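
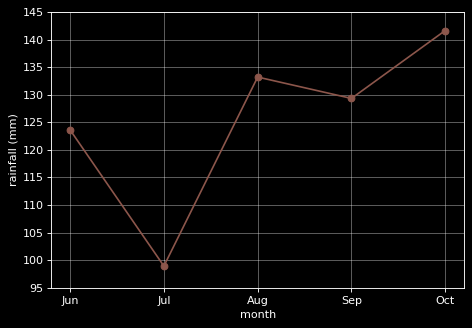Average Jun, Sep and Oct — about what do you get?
(125 + 130 + 140) / 3 ≈ 132.

≈ 132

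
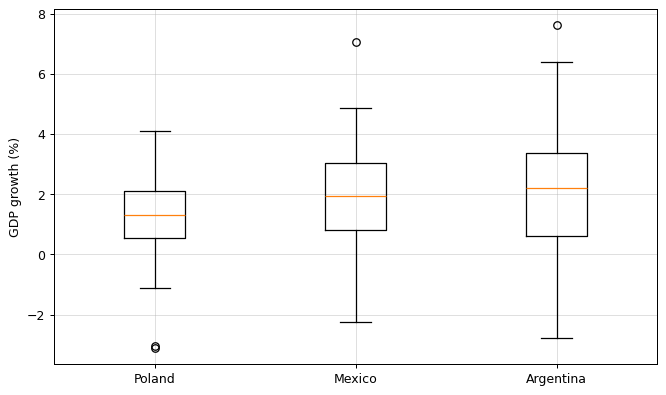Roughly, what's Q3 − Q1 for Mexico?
Q3 ≈ 3.0, Q1 ≈ 0.8; IQR ≈ 2.2.

≈ 2.2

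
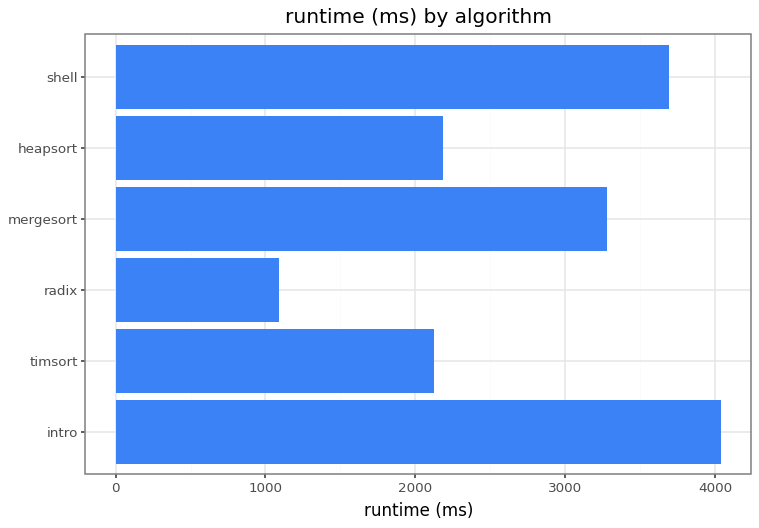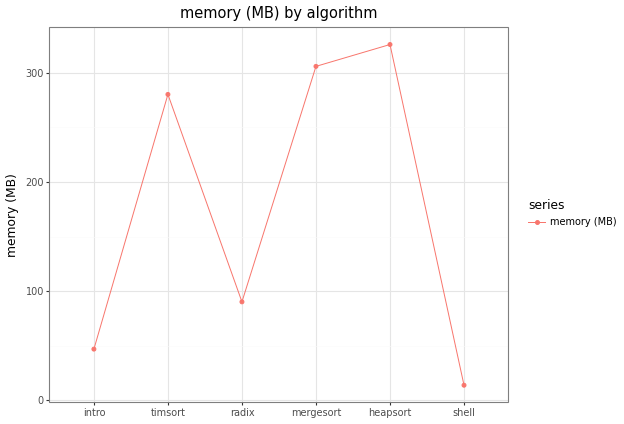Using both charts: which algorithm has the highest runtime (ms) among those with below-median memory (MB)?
intro

Chart 2 median memory (MB) ≈ 200; below-median algorithms: intro, radix, shell. Among those, intro has the highest runtime (ms) (≈ 4000).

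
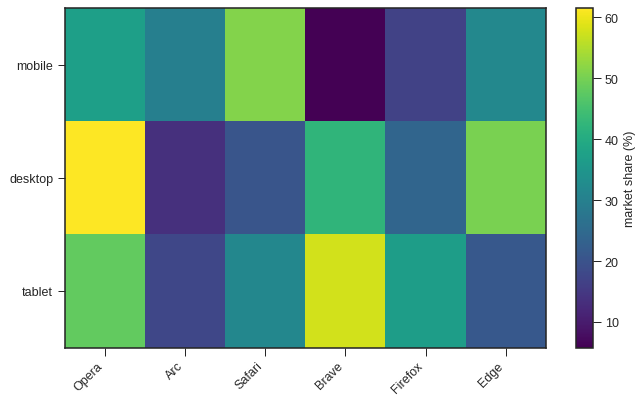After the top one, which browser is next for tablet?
Opera

Top 3 for tablet: Brave ≈ 60, Opera ≈ 50, Firefox ≈ 35.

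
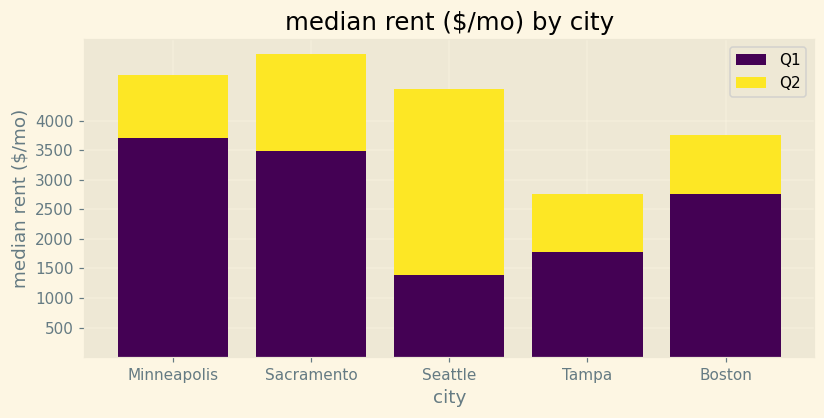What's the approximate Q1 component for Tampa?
≈ 2000

Q1 top ≈ 2000, bottom ≈ 0; segment ≈ 2000.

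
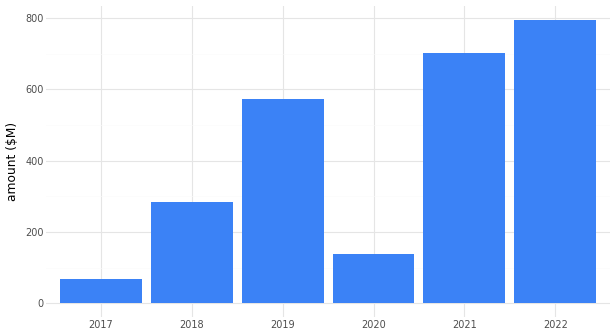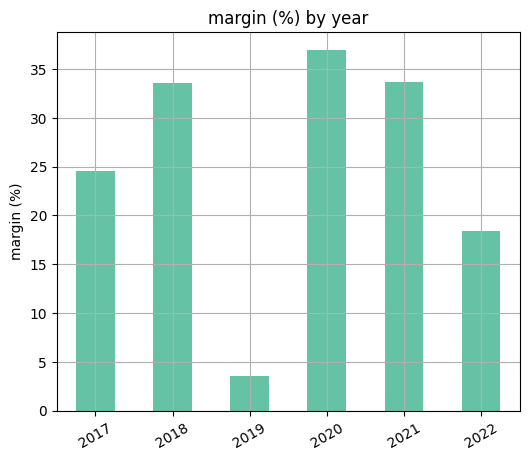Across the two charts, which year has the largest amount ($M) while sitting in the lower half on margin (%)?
2022

Chart 2 median margin (%) ≈ 30; below-median years: 2017, 2019, 2022. Among those, 2022 has the highest amount ($M) (≈ 800).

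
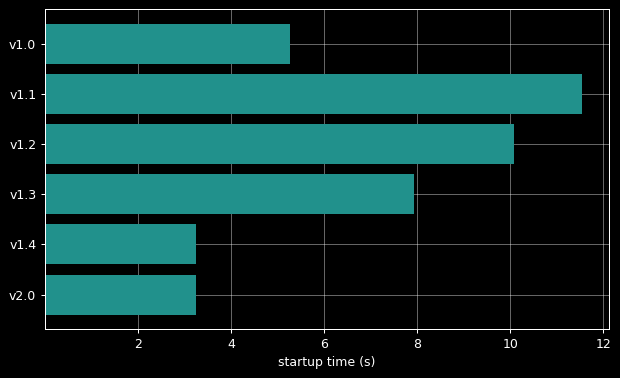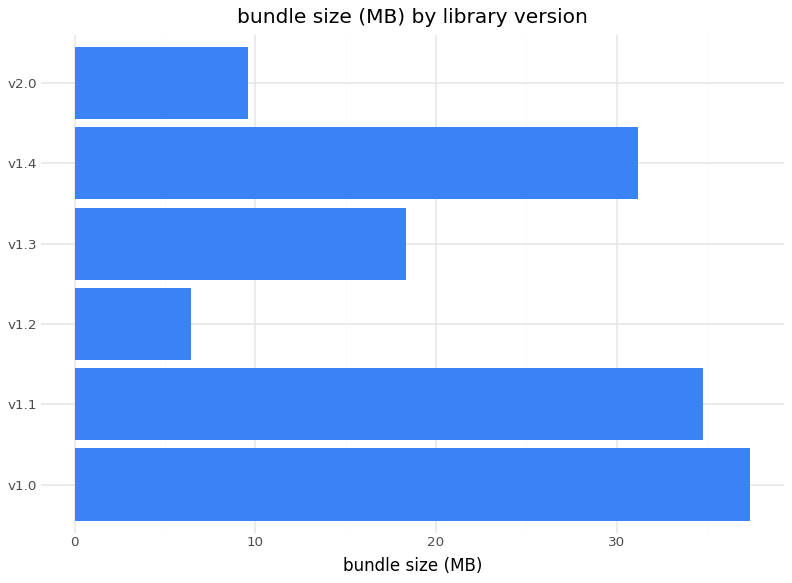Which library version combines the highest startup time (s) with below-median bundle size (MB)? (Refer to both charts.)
v1.2

Chart 2 median bundle size (MB) ≈ 25; below-median library versions: v1.2, v1.3, v2.0. Among those, v1.2 has the highest startup time (s) (≈ 10).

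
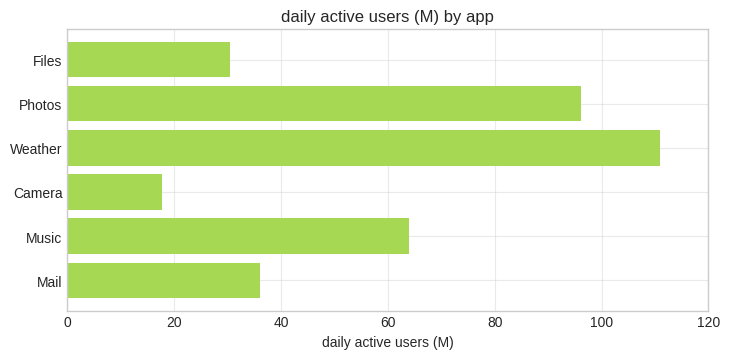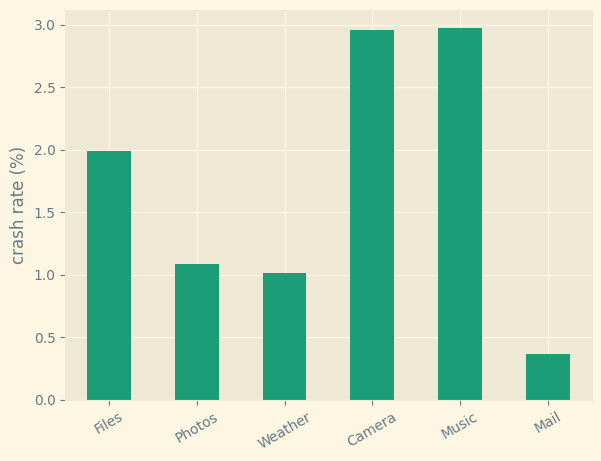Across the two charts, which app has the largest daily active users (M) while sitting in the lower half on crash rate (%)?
Weather

Chart 2 median crash rate (%) ≈ 1.5; below-median apps: Photos, Weather, Mail. Among those, Weather has the highest daily active users (M) (≈ 120).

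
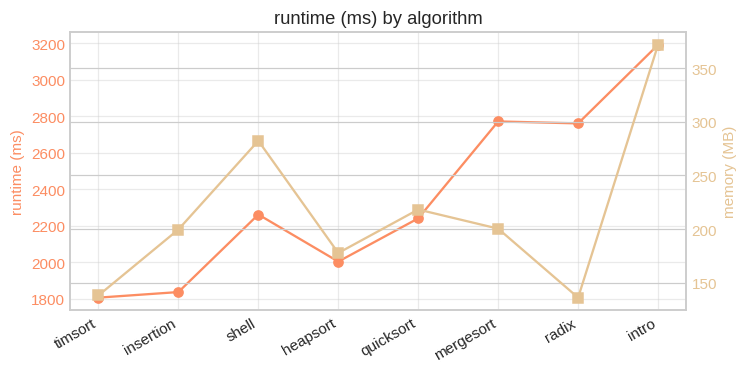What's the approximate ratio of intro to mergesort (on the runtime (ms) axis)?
intro ≈ 3200, mergesort ≈ 2800; 3200/2800 ≈ 1.14.

≈ 1.14×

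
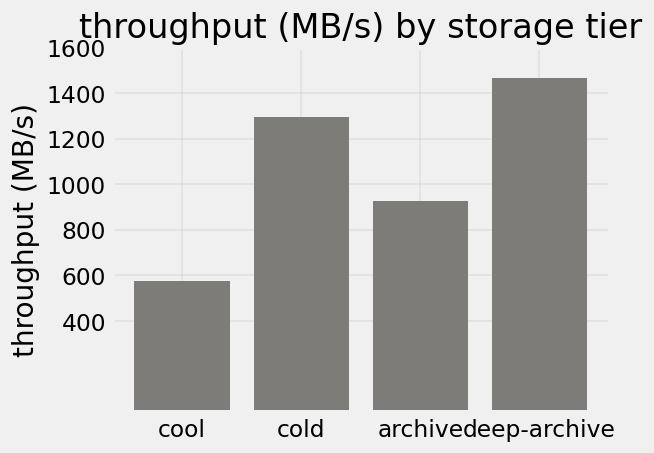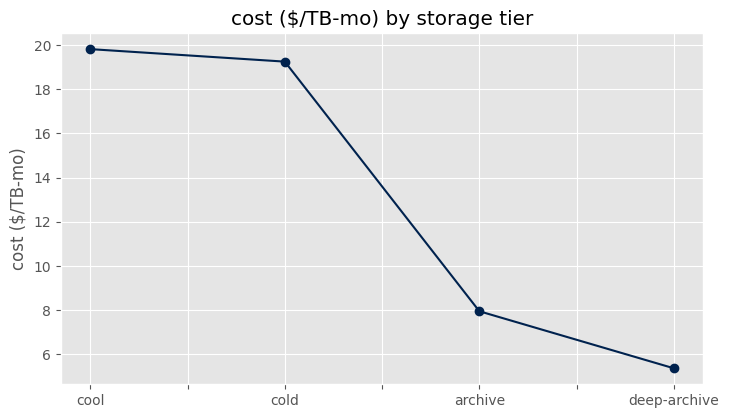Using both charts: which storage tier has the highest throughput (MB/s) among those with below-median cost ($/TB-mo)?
Chart 2 median cost ($/TB-mo) ≈ 14; below-median storage tiers: archive, deep-archive. Among those, deep-archive has the highest throughput (MB/s) (≈ 1400).

deep-archive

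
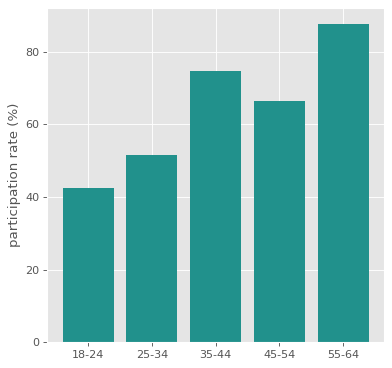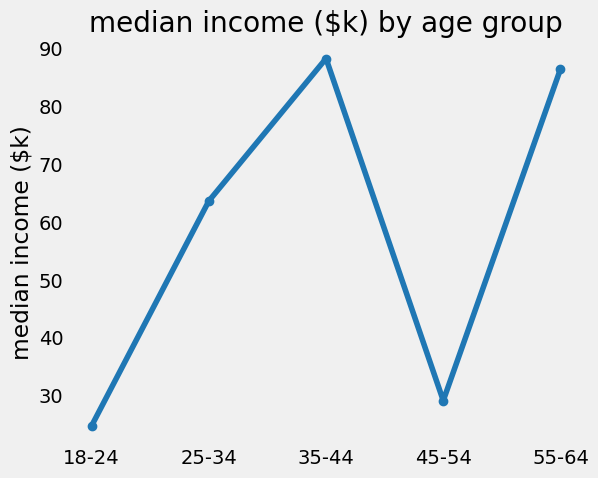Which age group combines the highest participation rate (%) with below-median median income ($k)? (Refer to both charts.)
45-54

Chart 2 median median income ($k) ≈ 60; below-median age groups: 18-24, 45-54. Among those, 45-54 has the highest participation rate (%) (≈ 70).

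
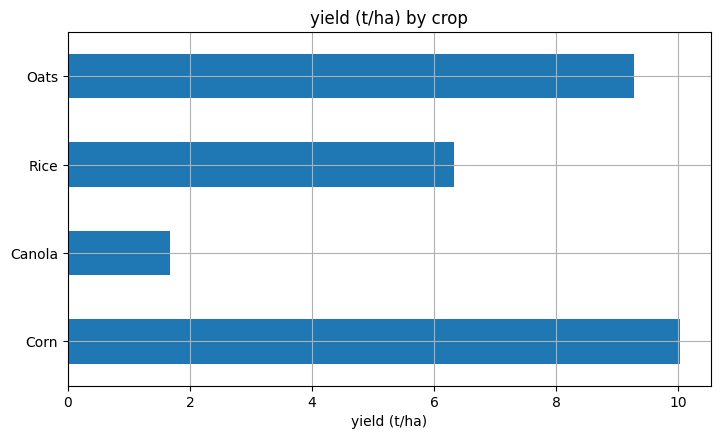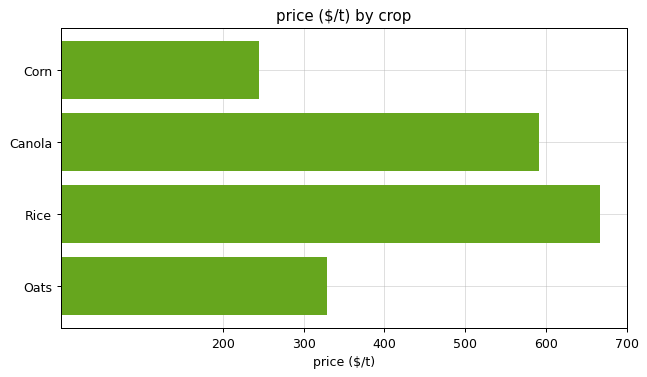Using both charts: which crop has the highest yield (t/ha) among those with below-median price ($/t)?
Chart 2 median price ($/t) ≈ 500; below-median crops: Corn, Oats. Among those, Corn has the highest yield (t/ha) (≈ 10).

Corn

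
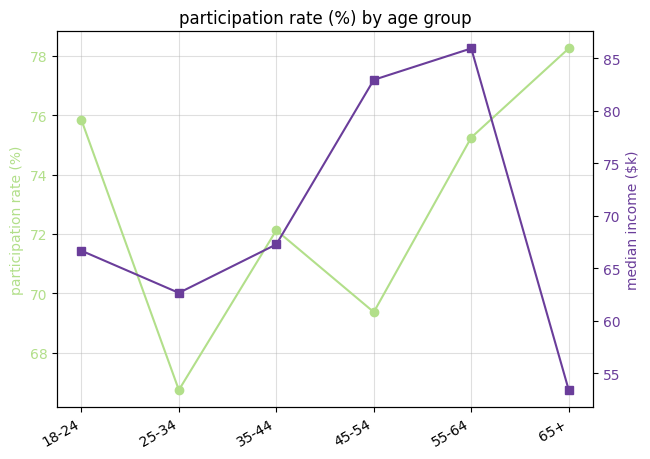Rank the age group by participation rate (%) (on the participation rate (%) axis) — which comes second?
18-24

Top 3 (on the participation rate (%) axis): 65+ ≈ 78, 18-24 ≈ 76, 55-64 ≈ 75.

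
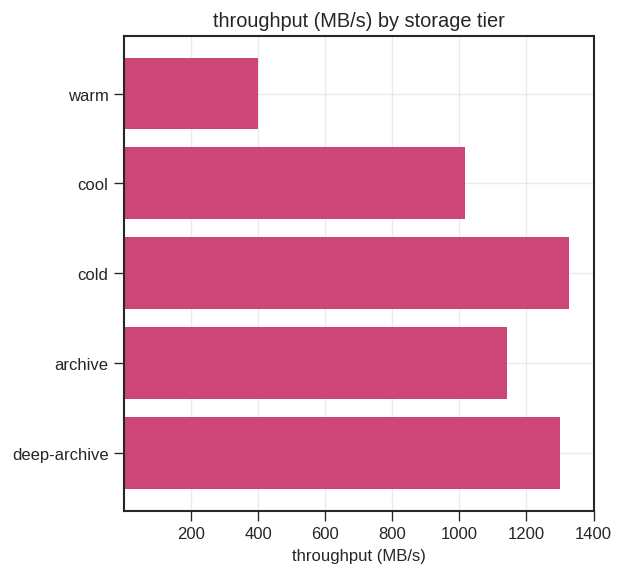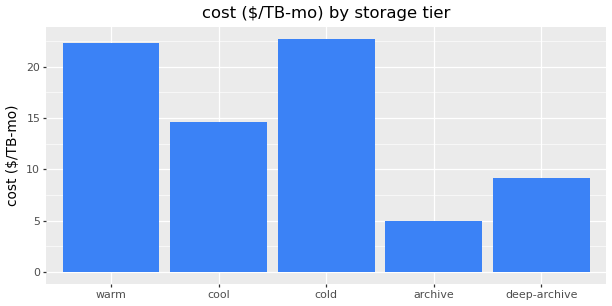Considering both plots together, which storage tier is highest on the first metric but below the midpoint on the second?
deep-archive

Chart 2 median cost ($/TB-mo) ≈ 15; below-median storage tiers: archive, deep-archive. Among those, deep-archive has the highest throughput (MB/s) (≈ 1400).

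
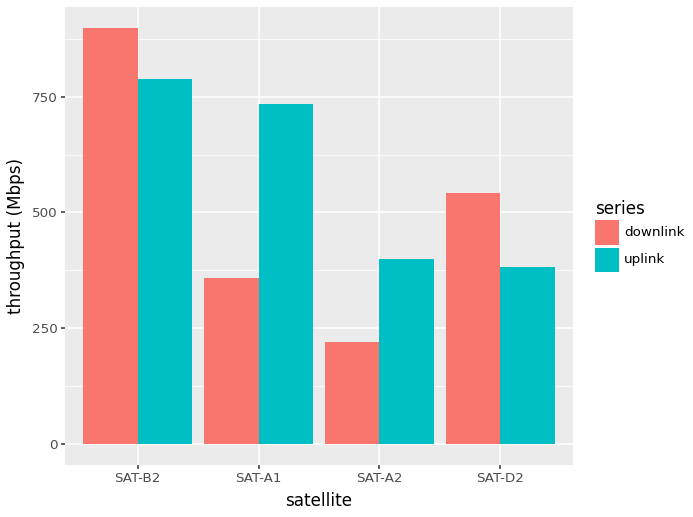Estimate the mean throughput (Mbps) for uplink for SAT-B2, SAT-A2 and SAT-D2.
(800 + 400 + 400) / 3 ≈ 533.

≈ 533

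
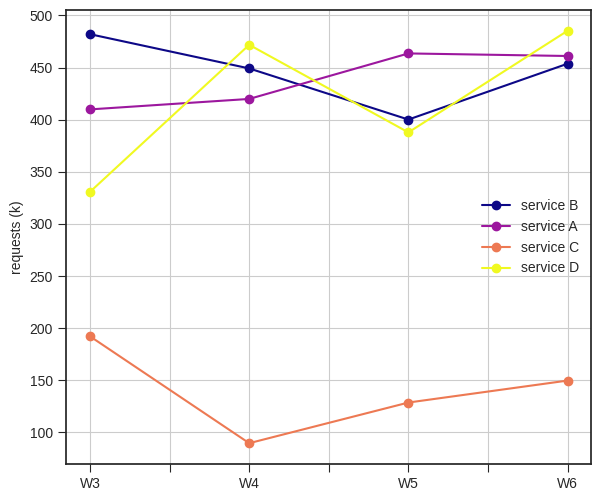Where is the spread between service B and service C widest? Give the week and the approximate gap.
W4, ≈ 350 k

W4: service B ≈ 450, service C ≈ 100 → gap ≈ 350. Next-largest (W6) is only ≈ 300.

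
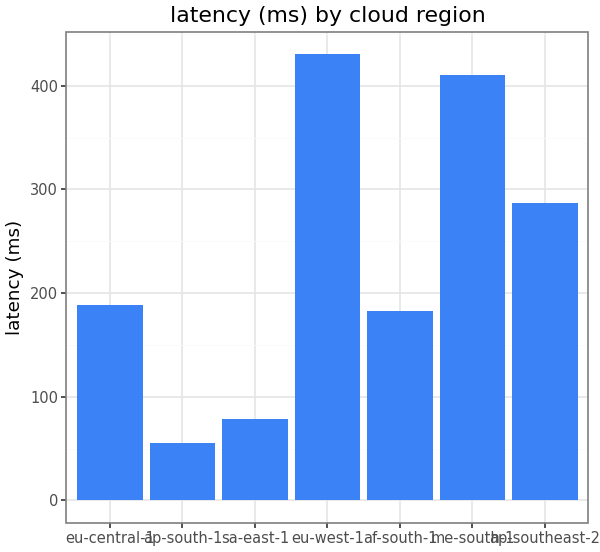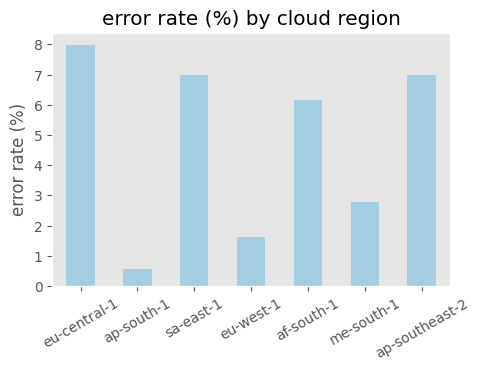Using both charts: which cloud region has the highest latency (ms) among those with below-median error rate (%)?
Chart 2 median error rate (%) ≈ 6; below-median cloud regions: ap-south-1, eu-west-1, me-south-1. Among those, eu-west-1 has the highest latency (ms) (≈ 450).

eu-west-1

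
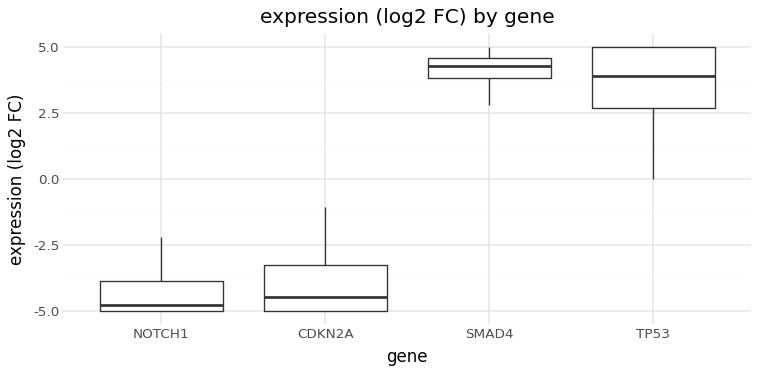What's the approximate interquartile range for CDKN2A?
≈ 2

Q3 ≈ -3, Q1 ≈ -5; IQR ≈ 2.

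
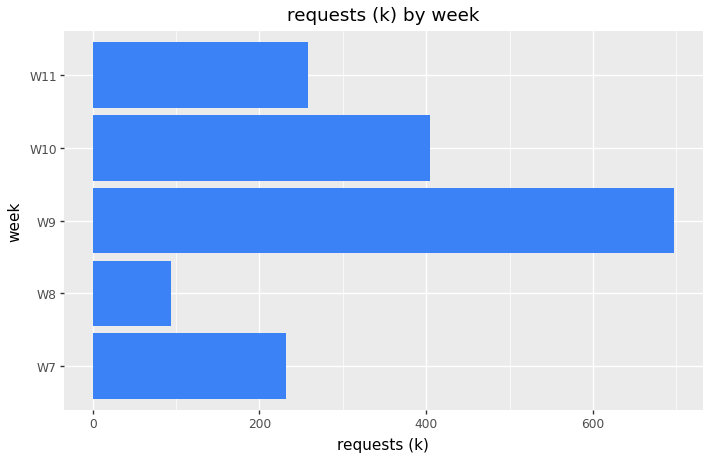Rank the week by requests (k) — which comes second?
Top 3: W9 ≈ 700, W10 ≈ 400, W11 ≈ 300.

W10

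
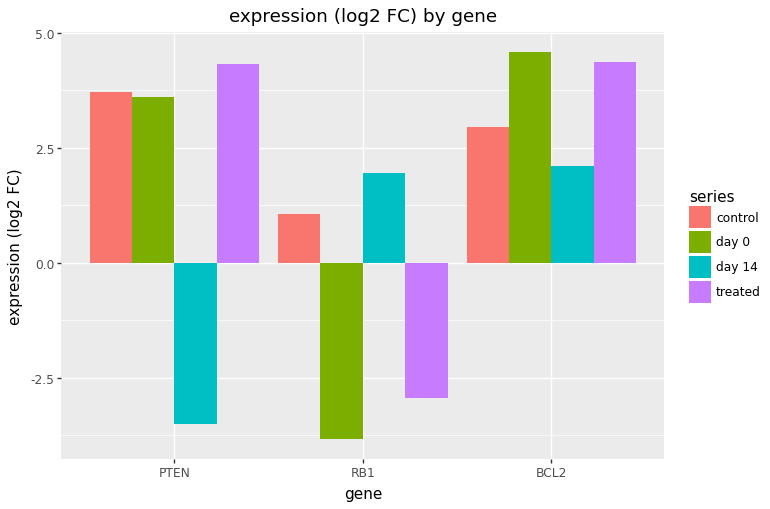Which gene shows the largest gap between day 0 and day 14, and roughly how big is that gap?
PTEN: day 0 ≈ 4, day 14 ≈ -3 → gap ≈ 7. Next-largest (RB1) is only ≈ 6.

PTEN, ≈ 7 log2 FC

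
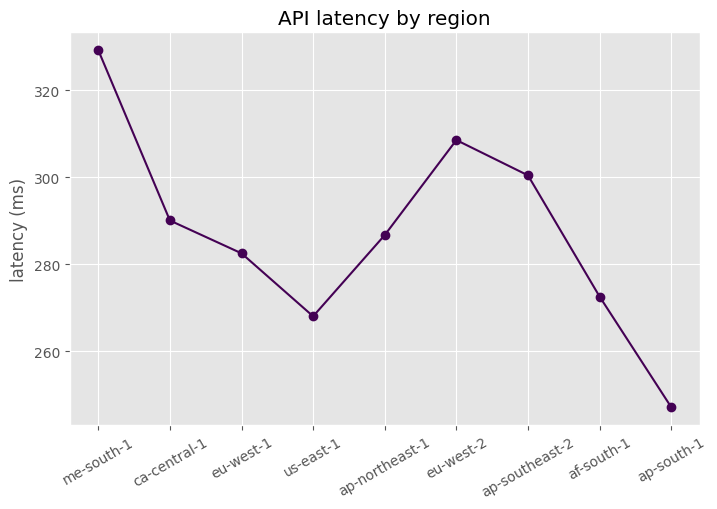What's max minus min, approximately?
Max me-south-1 ≈ 330, min ap-south-1 ≈ 250; range ≈ 80.

≈ 80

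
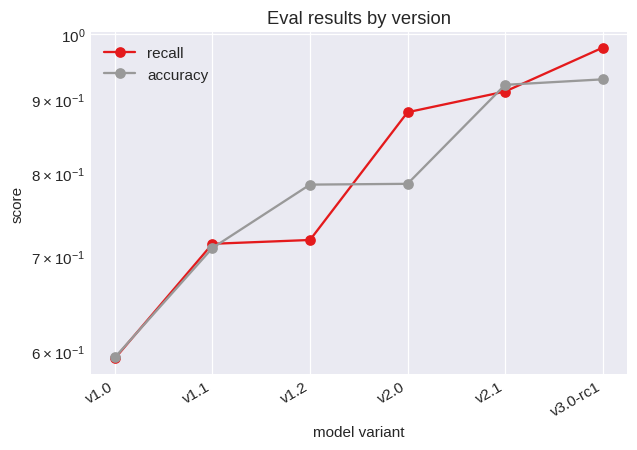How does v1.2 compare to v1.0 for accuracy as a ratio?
v1.2 ≈ 0.80, v1.0 ≈ 0.60; 0.80/0.60 ≈ 1.33.

≈ 1.33×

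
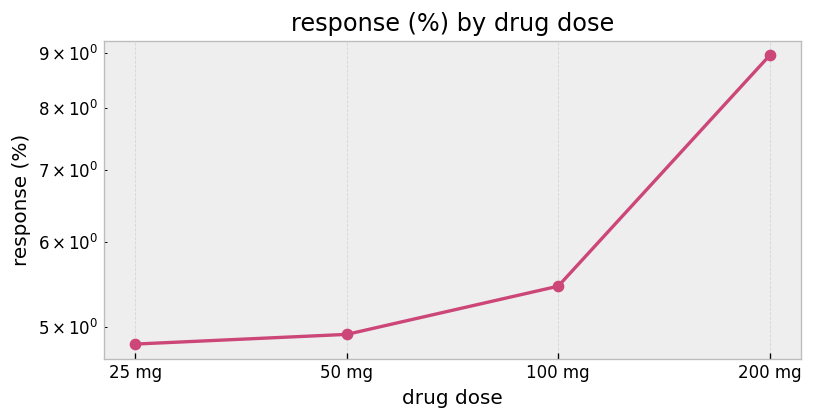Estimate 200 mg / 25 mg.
≈ 1.8×

200 mg ≈ 9.0, 25 mg ≈ 5.0; 9.0/5.0 ≈ 1.8.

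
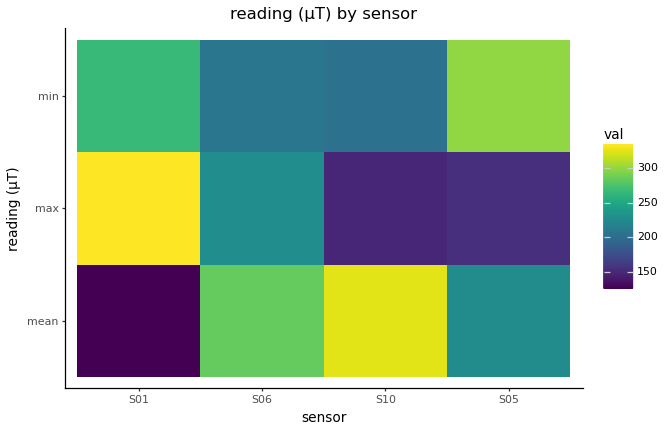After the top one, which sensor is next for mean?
S06

Top 3 for mean: S10 ≈ 320, S06 ≈ 280, S05 ≈ 220.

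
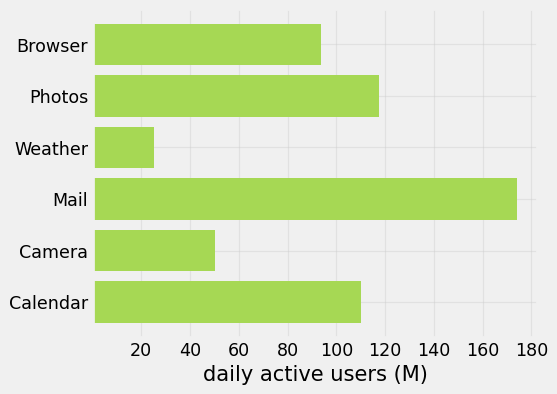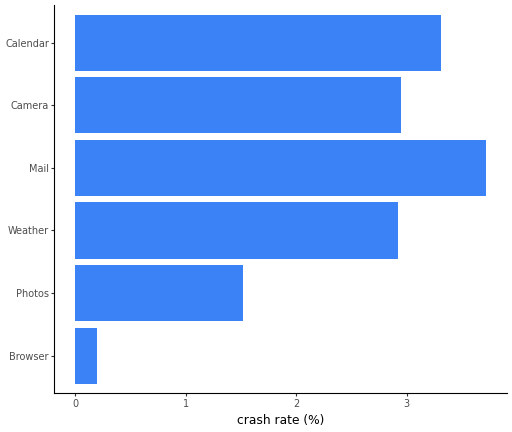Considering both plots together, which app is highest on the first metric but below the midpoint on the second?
Chart 2 median crash rate (%) ≈ 3; below-median apps: Browser, Photos, Weather. Among those, Photos has the highest daily active users (M) (≈ 120).

Photos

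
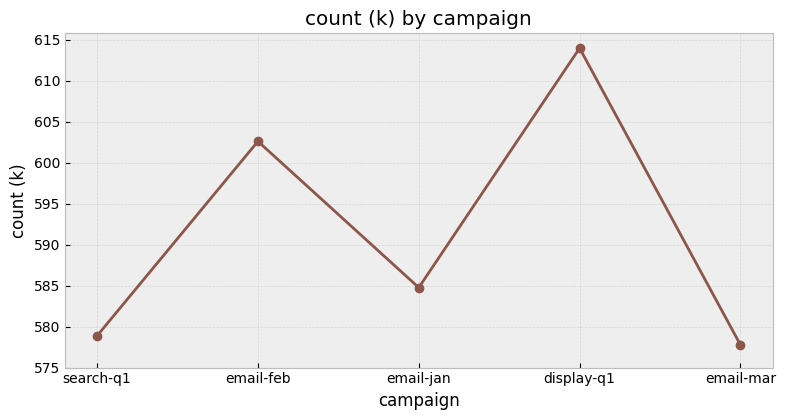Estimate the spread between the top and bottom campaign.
Max display-q1 ≈ 615, min email-mar ≈ 580; range ≈ 35.

≈ 35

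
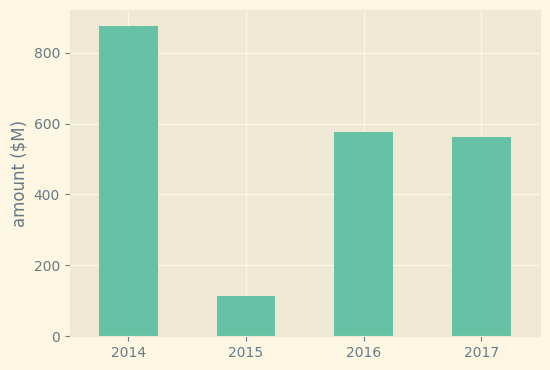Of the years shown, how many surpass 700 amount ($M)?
Above 700: 2014.

1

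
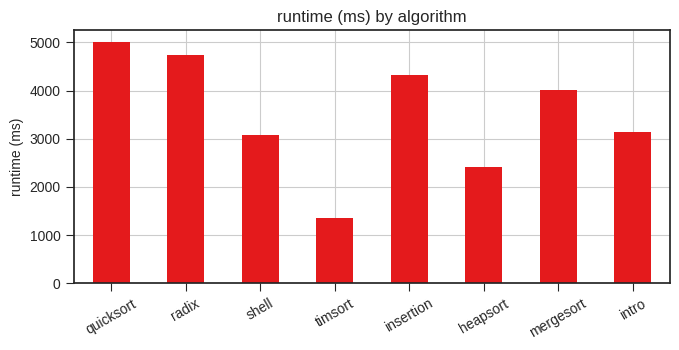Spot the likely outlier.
timsort

timsort ≈ 1500; the rest sit between ≈ 2500 and ≈ 5000.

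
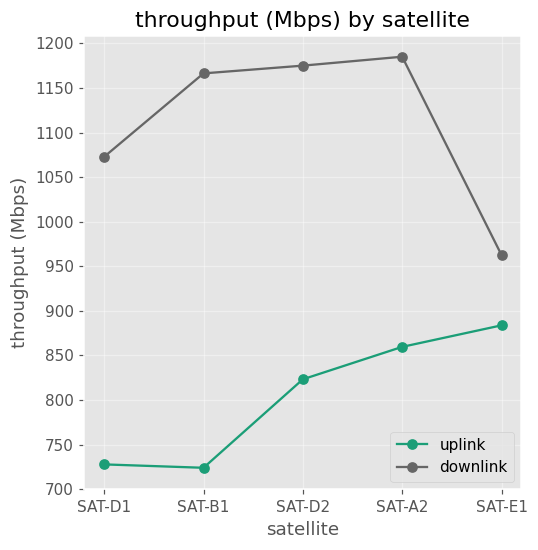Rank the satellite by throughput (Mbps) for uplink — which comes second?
SAT-A2

Top 3 for uplink: SAT-E1 ≈ 900, SAT-A2 ≈ 850, SAT-D2 ≈ 800.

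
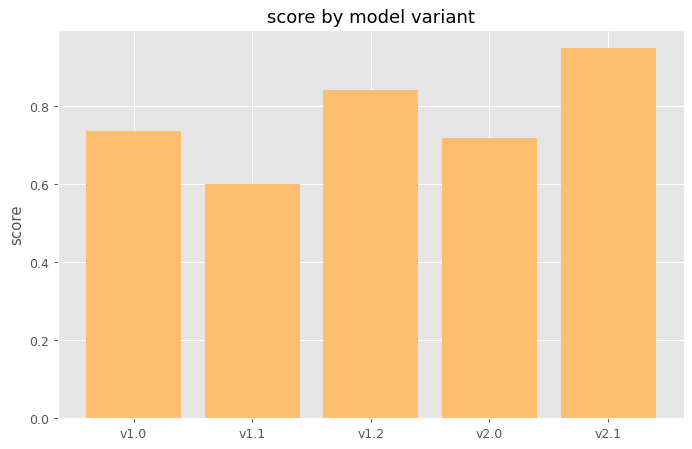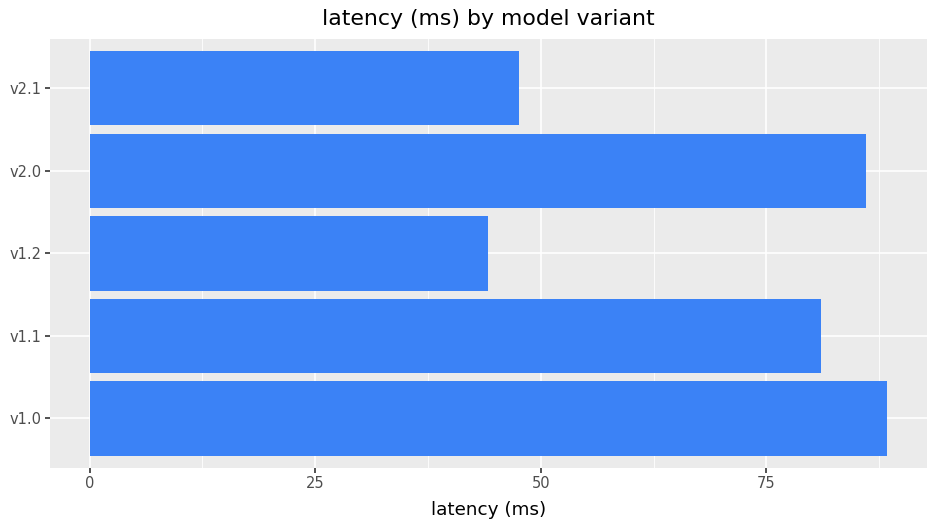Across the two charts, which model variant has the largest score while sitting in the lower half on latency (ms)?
Chart 2 median latency (ms) ≈ 80; below-median model variants: v1.2, v2.1. Among those, v2.1 has the highest score (≈ 0.9).

v2.1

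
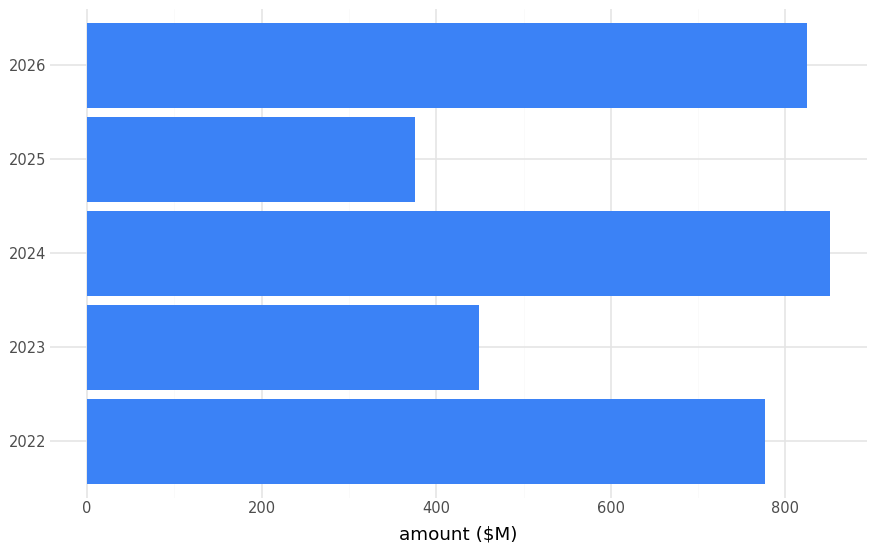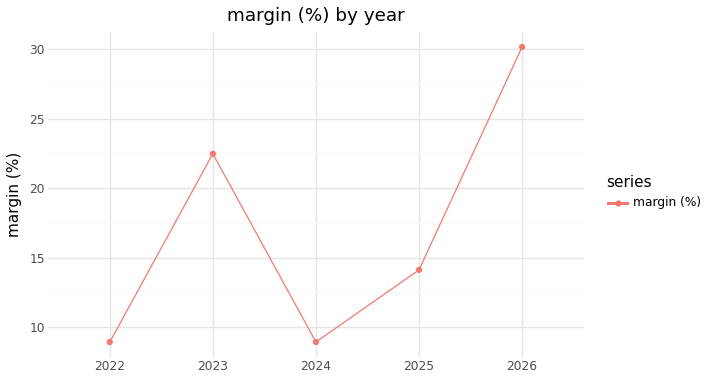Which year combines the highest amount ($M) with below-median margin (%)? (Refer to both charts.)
Chart 2 median margin (%) ≈ 15; below-median years: 2022, 2024. Among those, 2024 has the highest amount ($M) (≈ 900).

2024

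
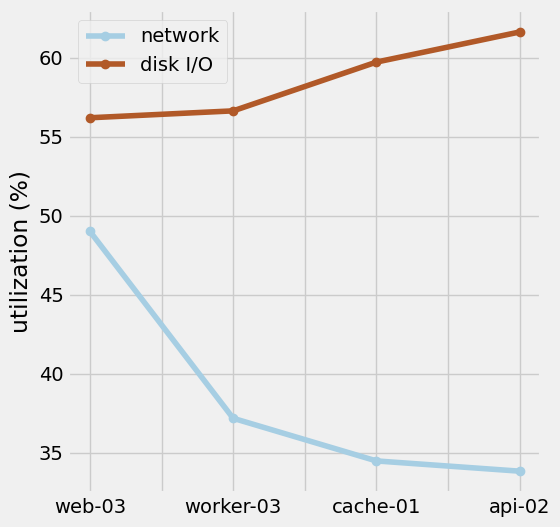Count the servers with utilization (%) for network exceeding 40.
Above 40: web-03.

1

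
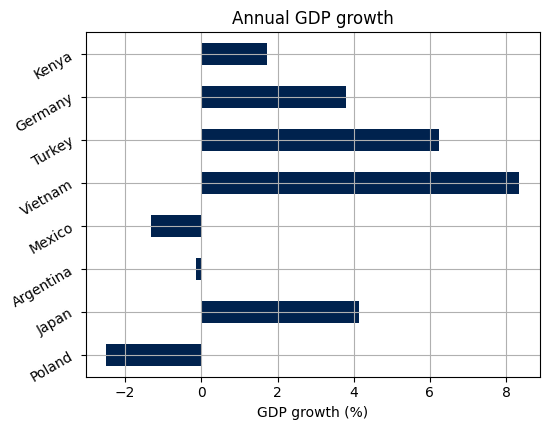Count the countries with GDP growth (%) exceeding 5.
Above 5: Vietnam, Turkey.

2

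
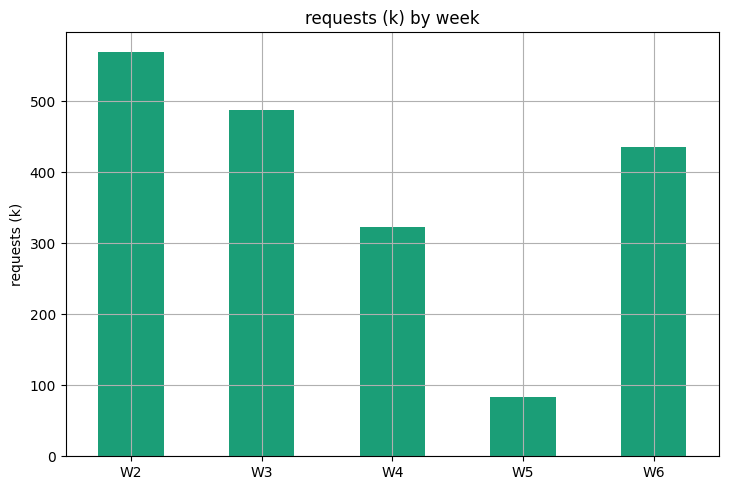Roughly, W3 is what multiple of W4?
W3 ≈ 500, W4 ≈ 300; 500/300 ≈ 1.67.

≈ 1.67×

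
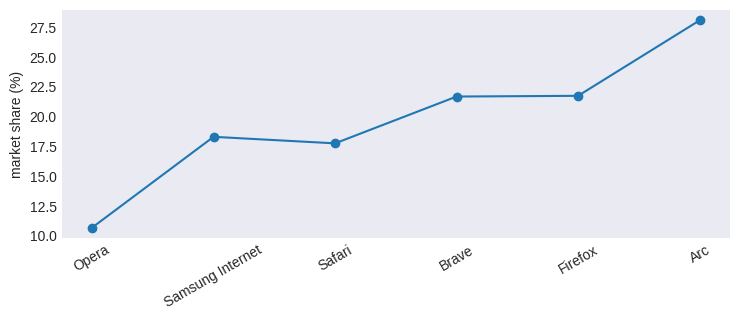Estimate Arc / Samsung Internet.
≈ 1.56×

Arc ≈ 28, Samsung Internet ≈ 18; 28/18 ≈ 1.56.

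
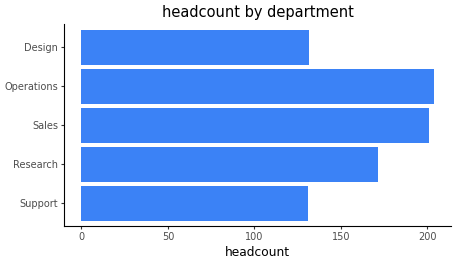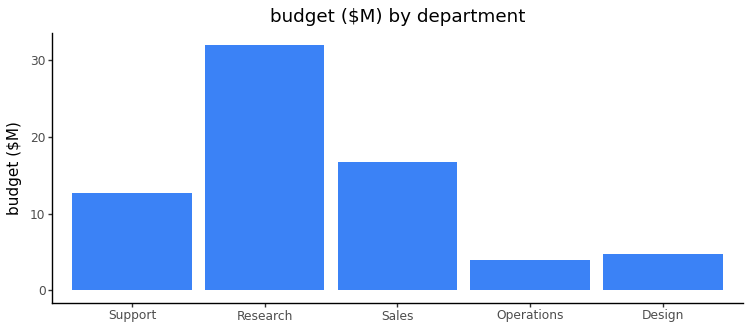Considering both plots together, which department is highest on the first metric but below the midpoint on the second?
Operations

Chart 2 median budget ($M) ≈ 15; below-median departments: Operations, Design. Among those, Operations has the highest headcount (≈ 200).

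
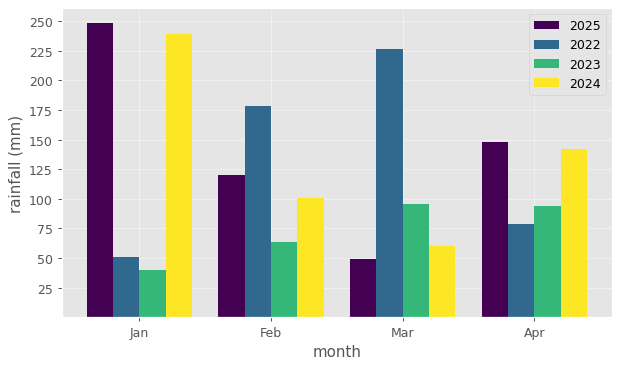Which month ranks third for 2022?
Apr

Top 4 for 2022: Mar ≈ 225, Feb ≈ 175, Apr ≈ 75, Jan ≈ 50.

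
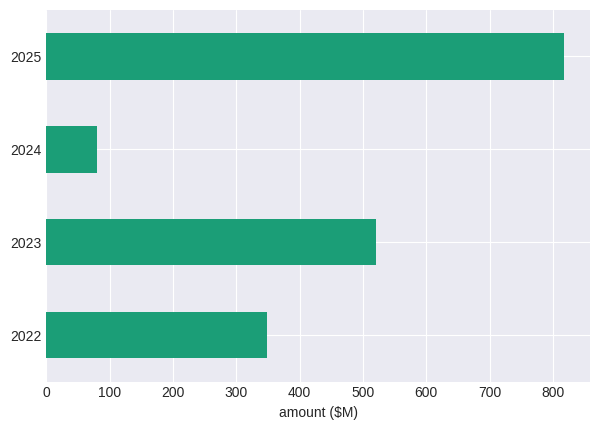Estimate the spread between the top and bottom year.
≈ 700

Max 2025 ≈ 800, min 2024 ≈ 100; range ≈ 700.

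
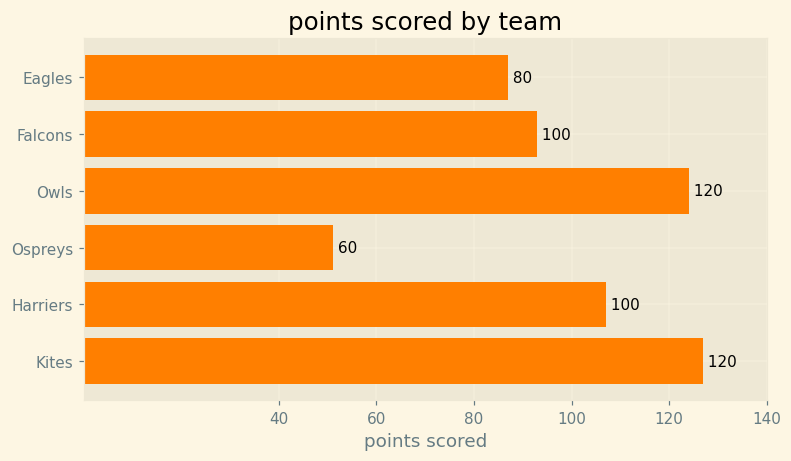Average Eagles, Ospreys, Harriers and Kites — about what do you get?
(80 + 60 + 100 + 120) / 4 ≈ 90.

≈ 90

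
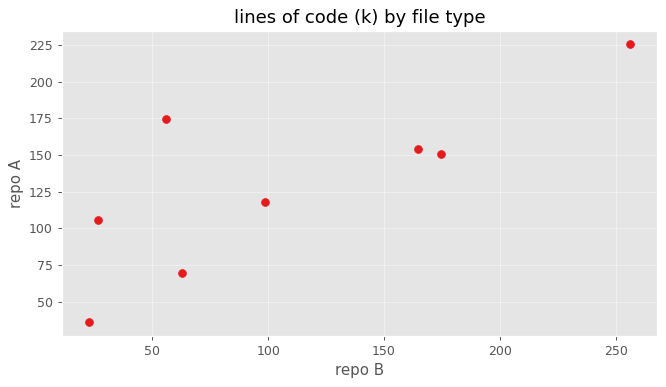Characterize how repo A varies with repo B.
Points are positively correlated; strong (|r| ≈ 0.8).

positive, strong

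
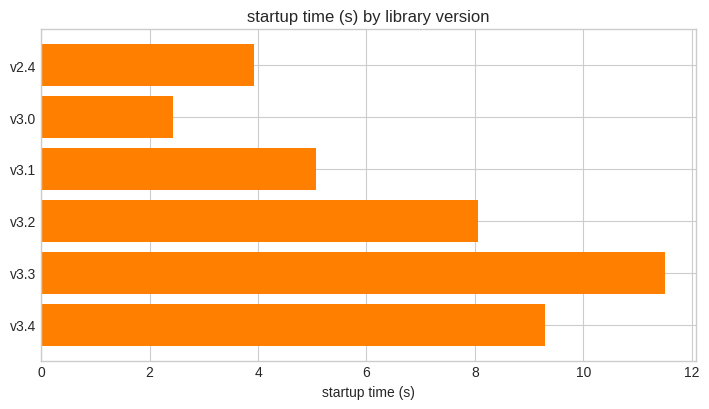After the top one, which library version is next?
Top 3: v3.3 ≈ 12, v3.4 ≈ 9, v3.2 ≈ 8.

v3.4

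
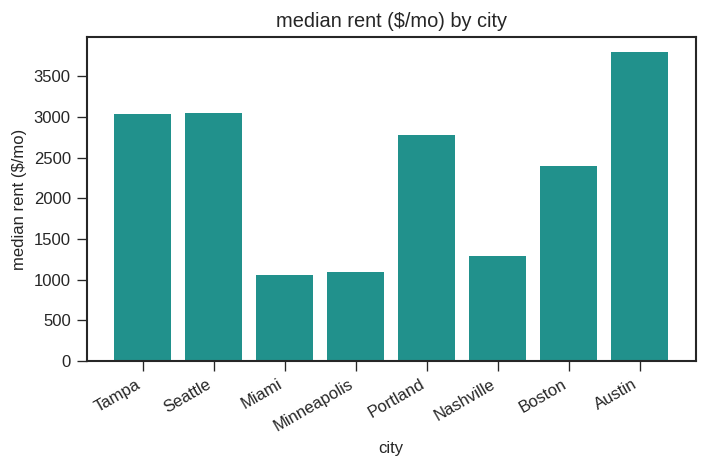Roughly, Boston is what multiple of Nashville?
≈ 1.67×

Boston ≈ 2500, Nashville ≈ 1500; 2500/1500 ≈ 1.67.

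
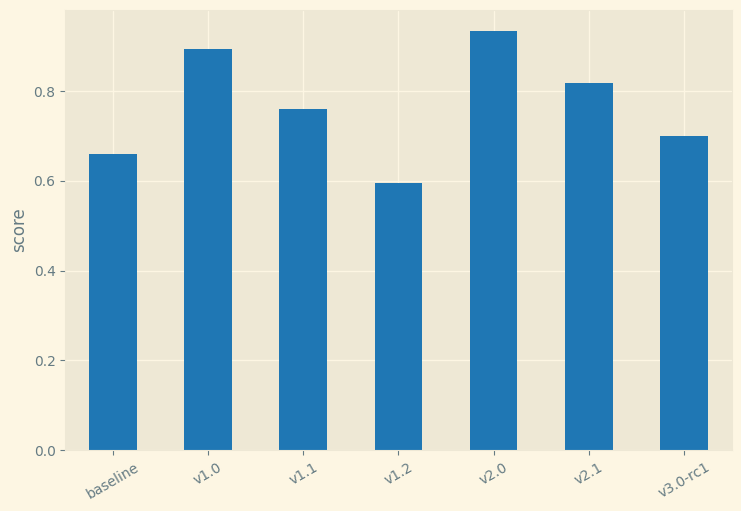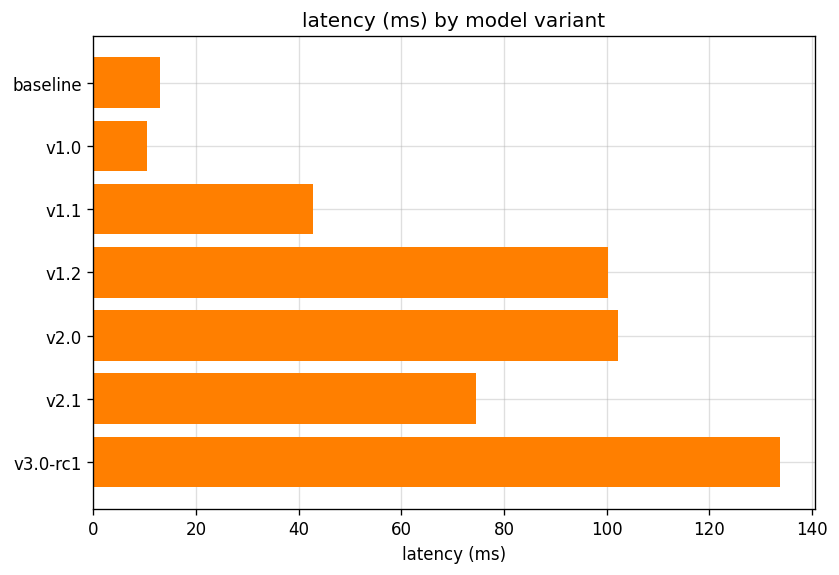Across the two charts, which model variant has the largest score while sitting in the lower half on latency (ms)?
Chart 2 median latency (ms) ≈ 80; below-median model variants: baseline, v1.0, v1.1. Among those, v1.0 has the highest score (≈ 0.9).

v1.0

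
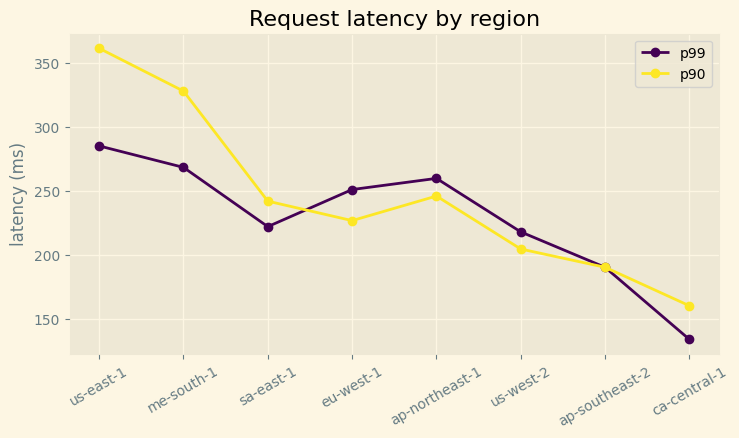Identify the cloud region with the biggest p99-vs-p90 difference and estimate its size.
us-east-1: p99 ≈ 280, p90 ≈ 360 → gap ≈ 80. Next-largest (me-south-1) is only ≈ 60.

us-east-1, ≈ 80 ms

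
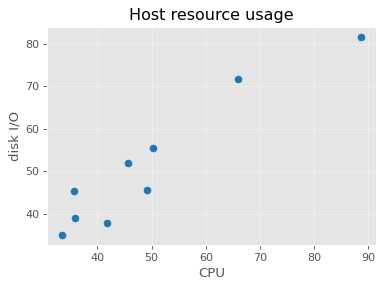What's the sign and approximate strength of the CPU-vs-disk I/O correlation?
positive, strong

Points are positively correlated; strong (|r| ≈ 1.0).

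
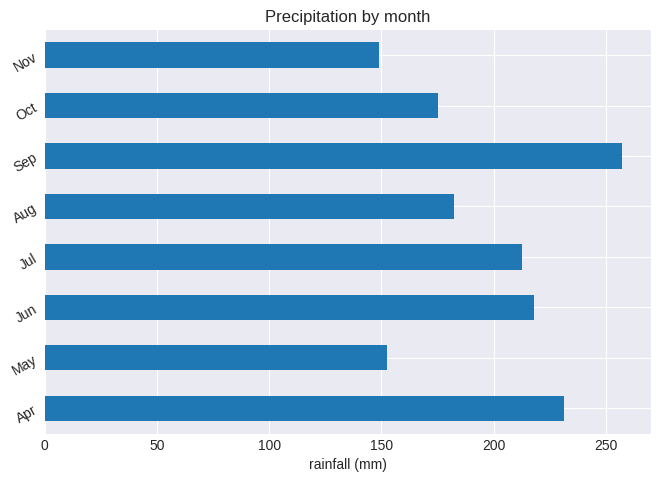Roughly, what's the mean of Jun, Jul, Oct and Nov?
≈ 194

(225 + 225 + 175 + 150) / 4 ≈ 194.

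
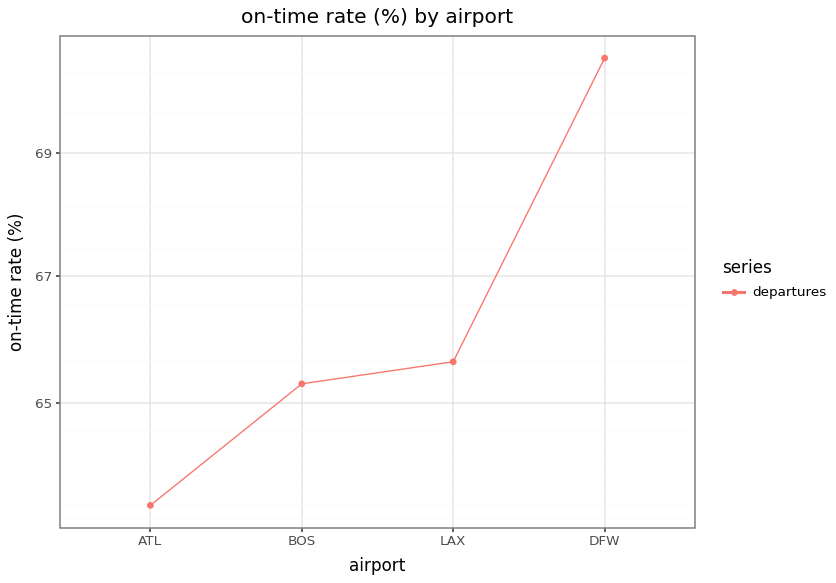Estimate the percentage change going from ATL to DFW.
≈ +12.7%

ATL ≈ 63, DFW ≈ 71; (71 − 63) / 63 ≈ +12.7%.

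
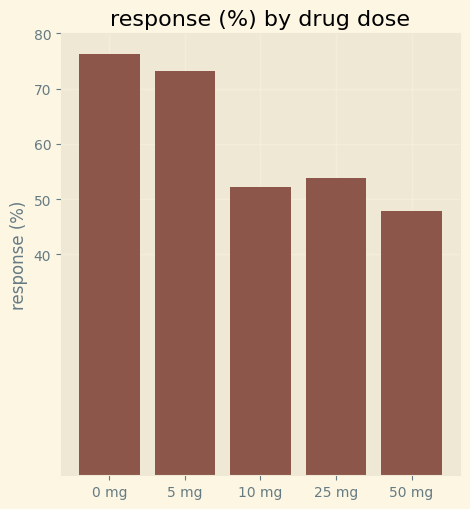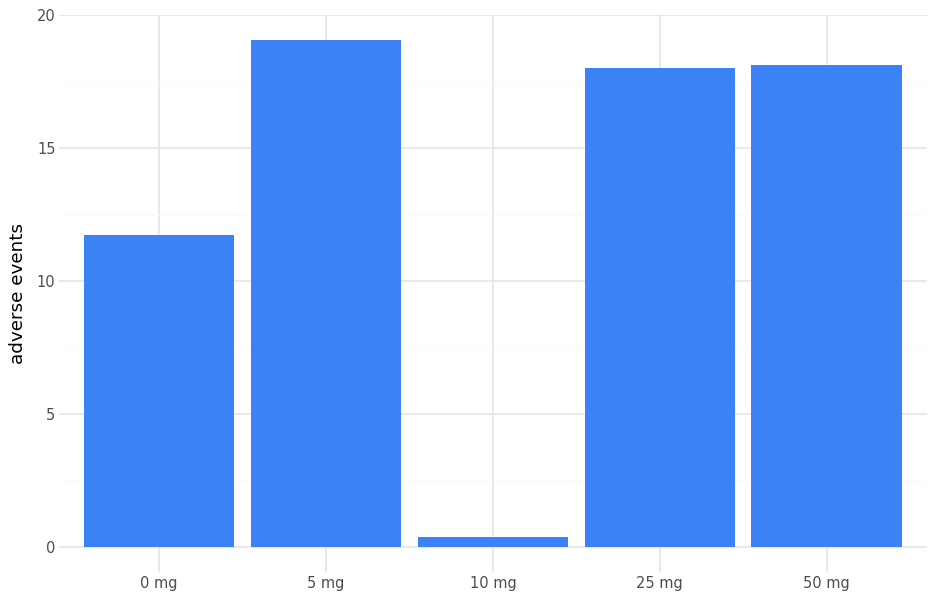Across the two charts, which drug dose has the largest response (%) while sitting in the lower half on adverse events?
Chart 2 median adverse events ≈ 18; below-median drug doses: 0 mg, 10 mg. Among those, 0 mg has the highest response (%) (≈ 80).

0 mg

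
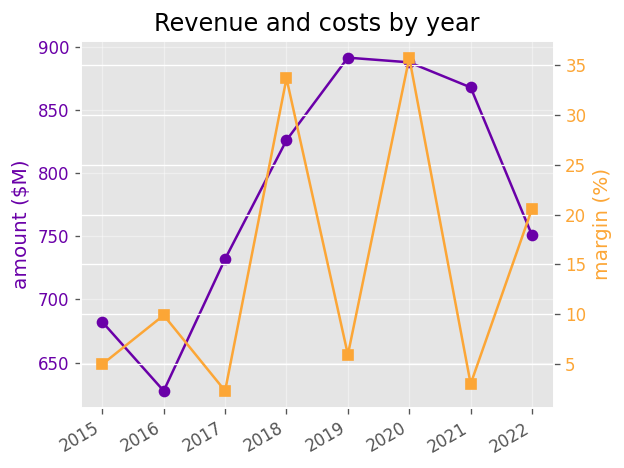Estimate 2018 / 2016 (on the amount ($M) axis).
2018 ≈ 825, 2016 ≈ 625; 825/625 ≈ 1.32.

≈ 1.32×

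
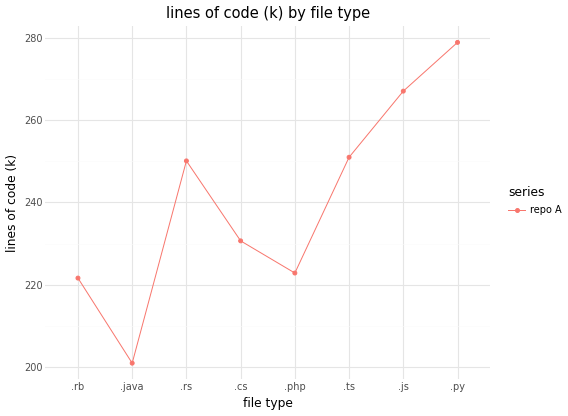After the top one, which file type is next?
.js

Top 3: .py ≈ 280, .js ≈ 270, .ts ≈ 250.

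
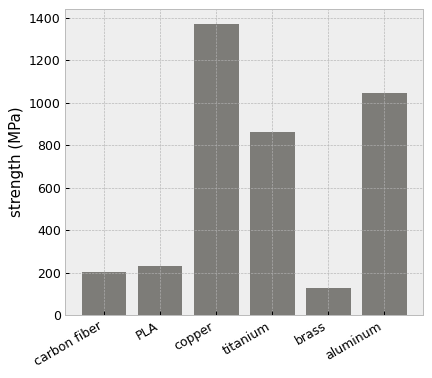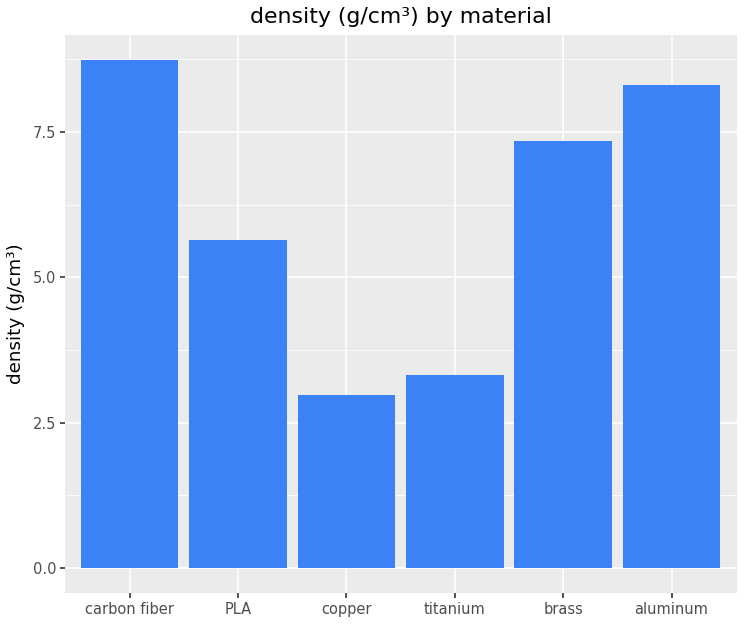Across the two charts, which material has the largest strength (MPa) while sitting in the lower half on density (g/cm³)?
copper

Chart 2 median density (g/cm³) ≈ 6; below-median materials: PLA, copper, titanium. Among those, copper has the highest strength (MPa) (≈ 1400).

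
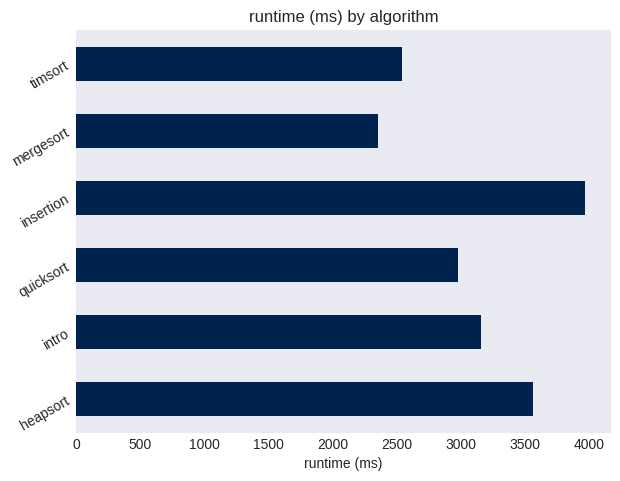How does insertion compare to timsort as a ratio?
≈ 1.6×

insertion ≈ 4000, timsort ≈ 2500; 4000/2500 ≈ 1.6.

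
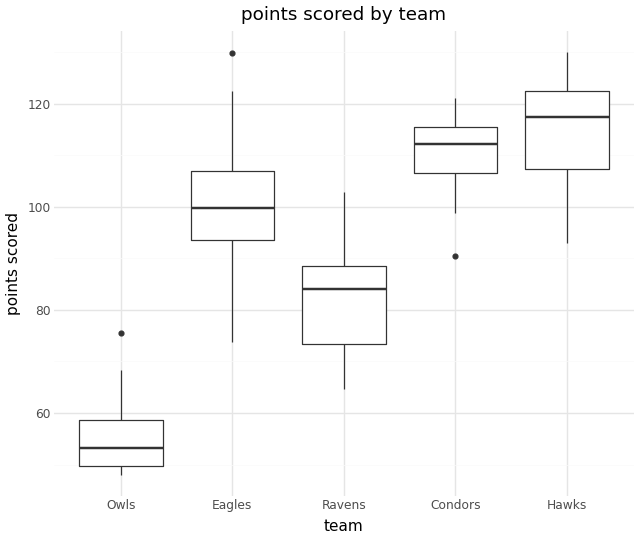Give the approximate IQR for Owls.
≈ 10

Q3 ≈ 60, Q1 ≈ 50; IQR ≈ 10.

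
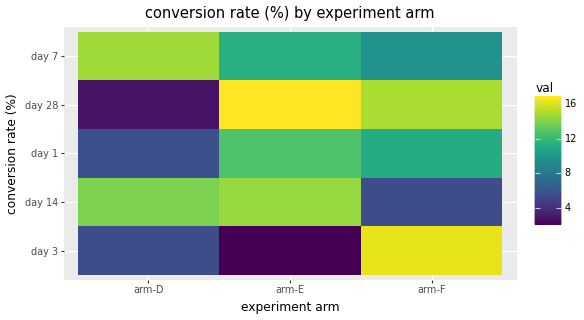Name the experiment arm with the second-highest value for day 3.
Top 3 for day 3: arm-F ≈ 16, arm-D ≈ 6, arm-E ≈ 2.

arm-D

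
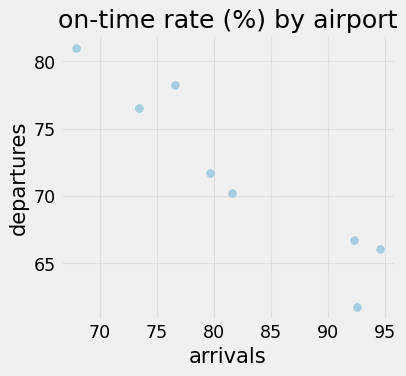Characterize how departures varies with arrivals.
negative, strong

Points are negatively correlated; strong (|r| ≈ 0.9).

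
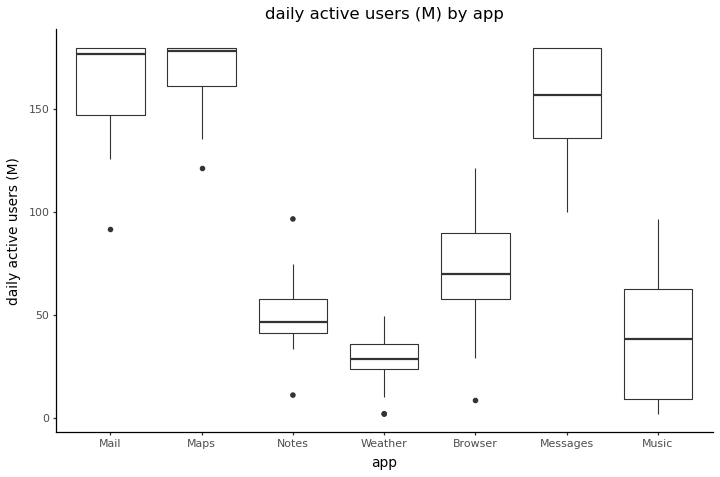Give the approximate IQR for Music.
≈ 60

Q3 ≈ 60, Q1 ≈ 0; IQR ≈ 60.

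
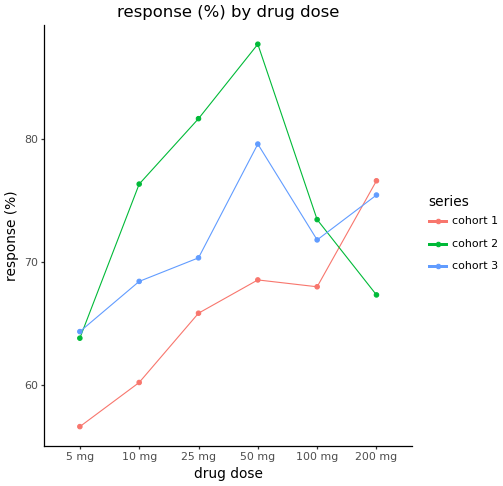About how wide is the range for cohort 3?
≈ 15

Max 50 mg ≈ 80, min 5 mg ≈ 65; range ≈ 15.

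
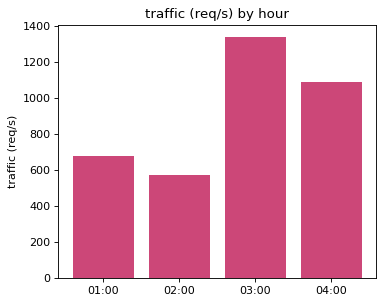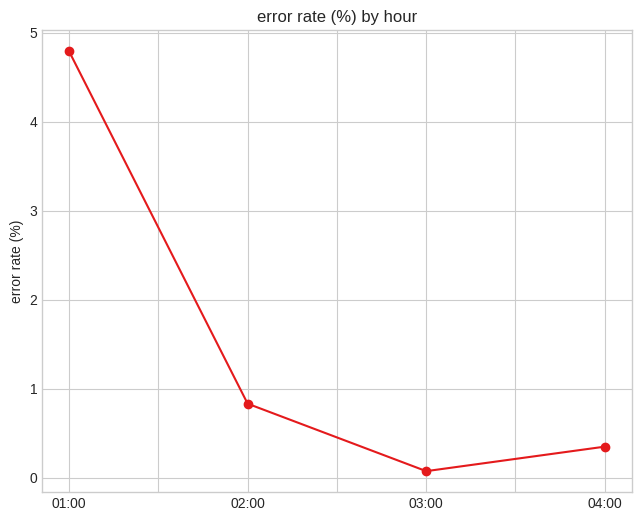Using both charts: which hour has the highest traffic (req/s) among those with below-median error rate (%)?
03:00

Chart 2 median error rate (%) ≈ 0.5; below-median hours: 03:00, 04:00. Among those, 03:00 has the highest traffic (req/s) (≈ 1400).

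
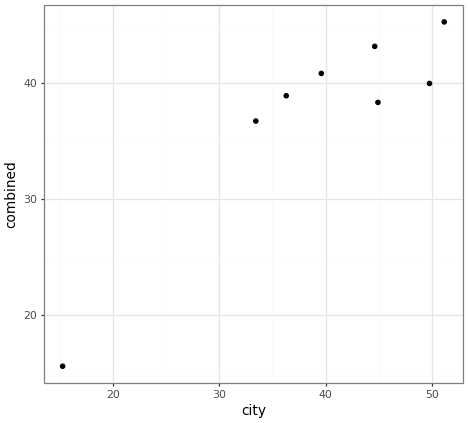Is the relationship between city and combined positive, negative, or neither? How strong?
positive, strong

Points are positively correlated; strong (|r| ≈ 0.9).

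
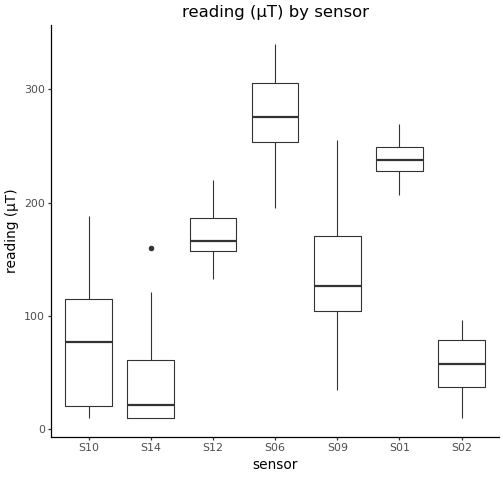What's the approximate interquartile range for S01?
Q3 ≈ 250, Q1 ≈ 225; IQR ≈ 25.

≈ 25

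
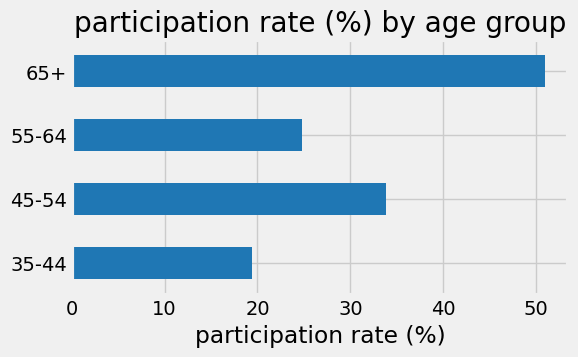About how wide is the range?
Max 65+ ≈ 50, min 35-44 ≈ 20; range ≈ 30.

≈ 30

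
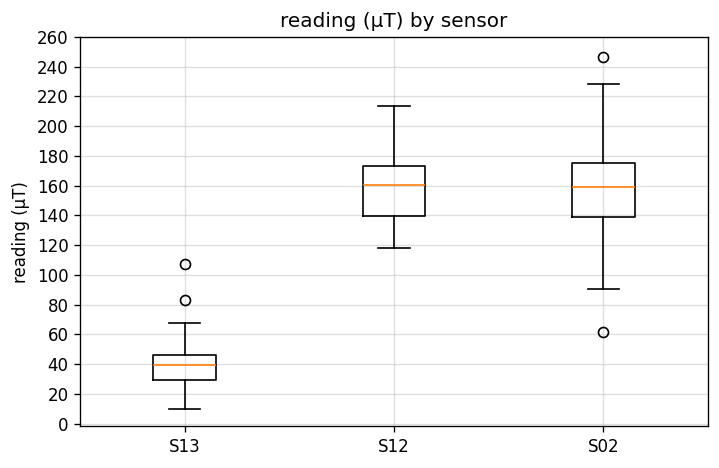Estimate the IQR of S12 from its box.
≈ 40

Q3 ≈ 180, Q1 ≈ 140; IQR ≈ 40.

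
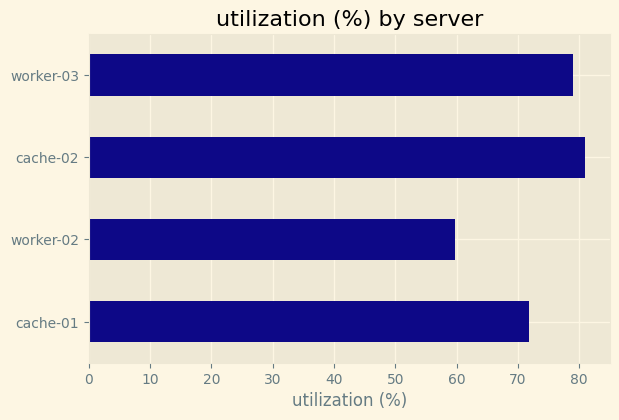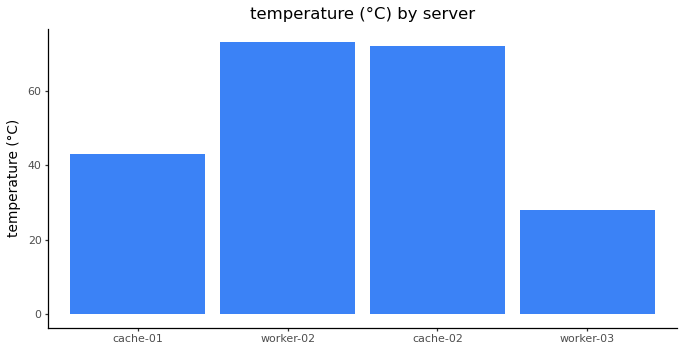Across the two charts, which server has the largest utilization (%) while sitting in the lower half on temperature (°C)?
worker-03

Chart 2 median temperature (°C) ≈ 60; below-median servers: cache-01, worker-03. Among those, worker-03 has the highest utilization (%) (≈ 80).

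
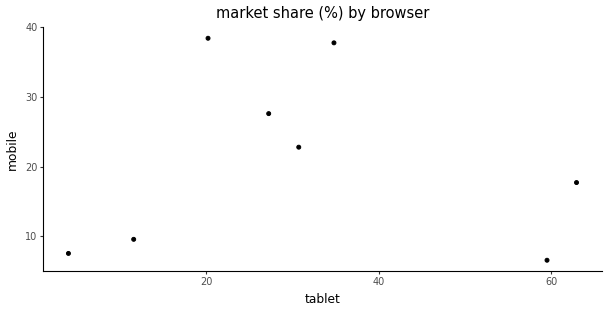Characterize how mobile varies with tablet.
Points are roughly uncorrelated; weak (|r| ≈ 0.0).

no clear correlation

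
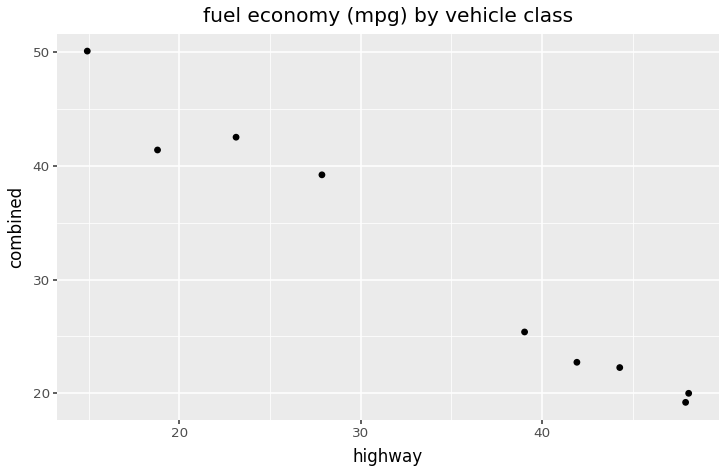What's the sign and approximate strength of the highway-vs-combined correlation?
Points are negatively correlated; strong (|r| ≈ 1.0).

negative, strong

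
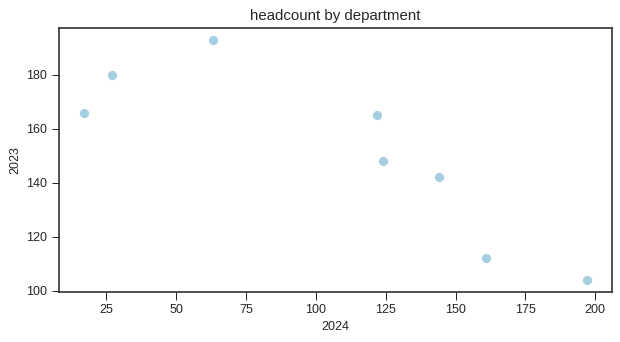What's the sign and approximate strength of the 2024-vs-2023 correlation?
Points are negatively correlated; strong (|r| ≈ 0.8).

negative, strong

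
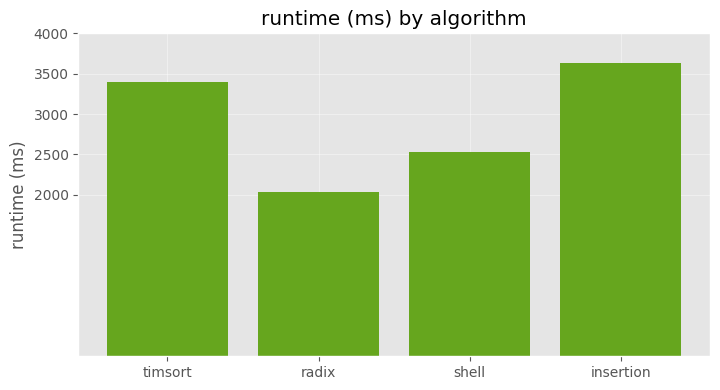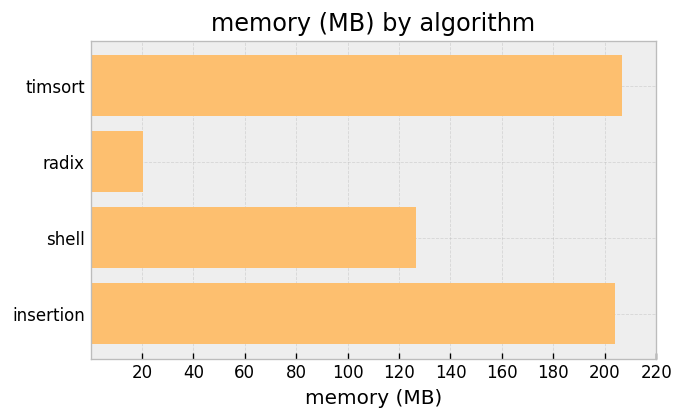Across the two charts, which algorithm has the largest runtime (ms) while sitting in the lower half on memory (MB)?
shell

Chart 2 median memory (MB) ≈ 160; below-median algorithms: radix, shell. Among those, shell has the highest runtime (ms) (≈ 2500).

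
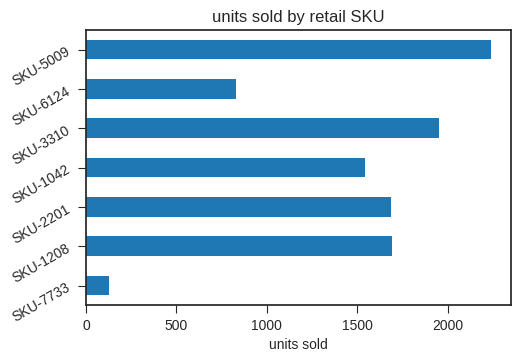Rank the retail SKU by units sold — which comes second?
SKU-3310

Top 3: SKU-5009 ≈ 2200, SKU-3310 ≈ 2000, SKU-1208 ≈ 1600.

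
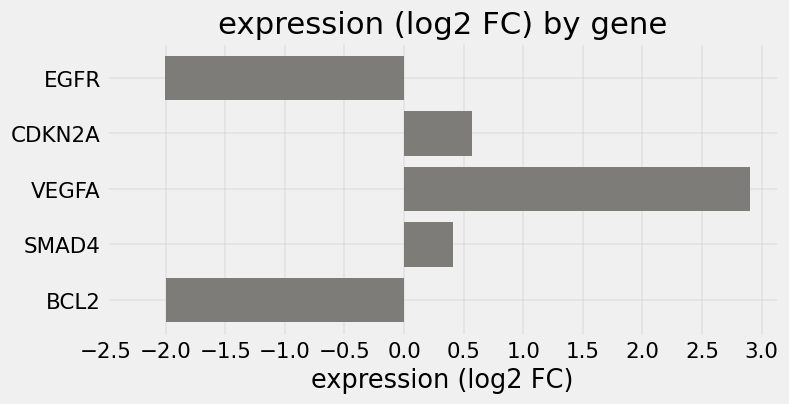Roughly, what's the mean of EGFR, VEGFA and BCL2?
≈ -0.33

(-2.0 + 3.0 + -2.0) / 3 ≈ -0.33.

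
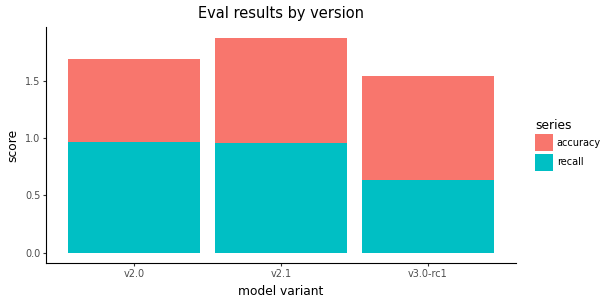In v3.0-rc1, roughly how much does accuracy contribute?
accuracy top ≈ 1.6, bottom ≈ 0.6; segment ≈ 1.0.

≈ 1.0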